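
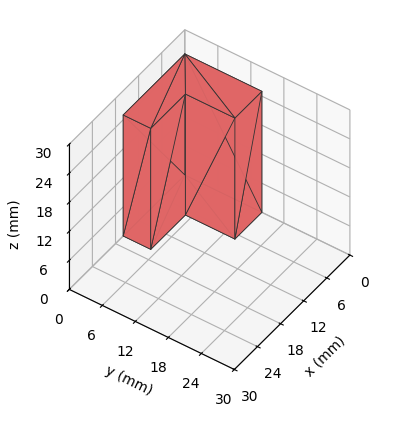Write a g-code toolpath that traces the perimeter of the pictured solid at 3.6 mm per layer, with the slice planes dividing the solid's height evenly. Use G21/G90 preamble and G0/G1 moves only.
Reading the render: the shape is an L-shaped prism: outer 16 × 14 mm, arm thicknesses ≈ 5 mm (horizontal) and 7 mm (vertical), extruded 25 mm in z (dimensions read to the nearest mm from the axis ticks). For the g-code, the solid's height is divided into equal slices at the stated Δz and each level perimeter traced with G1 moves after a G0 lift.

; perimeter-only toolpath
G21 ; units = mm
G90 ; absolute positioning
G28 ; home
; layer 1
G0 Z3.6
G0 X0.0 Y0.0
G1 X16.0 Y0.0
G1 X16.0 Y5.0
G1 X7.0 Y5.0
G1 X7.0 Y14.0
G1 X0.0 Y14.0
G1 X0.0 Y0.0
; layer 2
G0 Z7.1
G0 X0.0 Y0.0
G1 X16.0 Y0.0
G1 X16.0 Y5.0
G1 X7.0 Y5.0
G1 X7.0 Y14.0
G1 X0.0 Y14.0
G1 X0.0 Y0.0
; layer 3
G0 Z10.7
G0 X0.0 Y0.0
G1 X16.0 Y0.0
G1 X16.0 Y5.0
G1 X7.0 Y5.0
G1 X7.0 Y14.0
G1 X0.0 Y14.0
G1 X0.0 Y0.0
; layer 4
G0 Z14.3
G0 X0.0 Y0.0
G1 X16.0 Y0.0
G1 X16.0 Y5.0
G1 X7.0 Y5.0
G1 X7.0 Y14.0
G1 X0.0 Y14.0
G1 X0.0 Y0.0
; layer 5
G0 Z17.9
G0 X0.0 Y0.0
G1 X16.0 Y0.0
G1 X16.0 Y5.0
G1 X7.0 Y5.0
G1 X7.0 Y14.0
G1 X0.0 Y14.0
G1 X0.0 Y0.0
; layer 6
G0 Z21.4
G0 X0.0 Y0.0
G1 X16.0 Y0.0
G1 X16.0 Y5.0
G1 X7.0 Y5.0
G1 X7.0 Y14.0
G1 X0.0 Y14.0
G1 X0.0 Y0.0
; layer 7
G0 Z25.0
G0 X0.0 Y0.0
G1 X16.0 Y0.0
G1 X16.0 Y5.0
G1 X7.0 Y5.0
G1 X7.0 Y14.0
G1 X0.0 Y14.0
G1 X0.0 Y0.0
M2 ; end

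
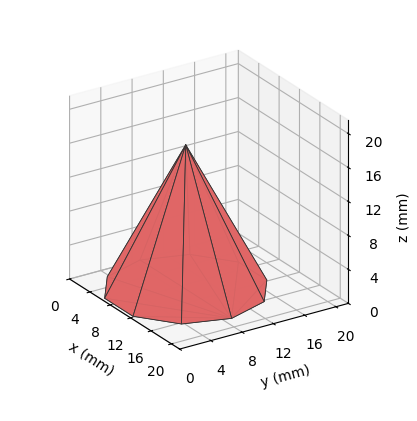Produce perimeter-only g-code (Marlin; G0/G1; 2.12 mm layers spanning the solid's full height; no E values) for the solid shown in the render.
Reading the render: the shape is a regular 10-sided pyramid, base circumscribed radius ≈ 9 mm, apex at z ≈ 17 mm (dimensions read to the nearest mm from the axis ticks). For the g-code, the solid's height is divided into equal slices at the stated Δz and each level perimeter traced with G1 moves after a G0 lift.

; perimeter-only toolpath
G21 ; units = mm
G90 ; absolute positioning
G28 ; home
; layer 1
G0 Z2.12
G0 X16.88 Y9.00
G1 X15.37 Y13.63
G1 X11.43 Y16.49
G1 X6.57 Y16.49
G1 X2.63 Y13.63
G1 X1.12 Y9.00
G1 X2.63 Y4.37
G1 X6.57 Y1.51
G1 X11.43 Y1.51
G1 X15.37 Y4.37
G1 X16.88 Y9.00
; layer 2
G0 Z4.25
G0 X15.75 Y9.00
G1 X14.46 Y12.97
G1 X11.08 Y15.42
G1 X6.92 Y15.42
G1 X3.54 Y12.97
G1 X2.25 Y9.00
G1 X3.54 Y5.03
G1 X6.92 Y2.58
G1 X11.08 Y2.58
G1 X14.46 Y5.03
G1 X15.75 Y9.00
; layer 3
G0 Z6.38
G0 X14.62 Y9.00
G1 X13.55 Y12.31
G1 X10.74 Y14.35
G1 X7.26 Y14.35
G1 X4.45 Y12.31
G1 X3.38 Y9.00
G1 X4.45 Y5.69
G1 X7.26 Y3.65
G1 X10.74 Y3.65
G1 X13.55 Y5.69
G1 X14.62 Y9.00
; layer 4
G0 Z8.50
G0 X13.50 Y9.00
G1 X12.64 Y11.64
G1 X10.39 Y13.28
G1 X7.61 Y13.28
G1 X5.36 Y11.64
G1 X4.50 Y9.00
G1 X5.36 Y6.36
G1 X7.61 Y4.72
G1 X10.39 Y4.72
G1 X12.64 Y6.36
G1 X13.50 Y9.00
; layer 5
G0 Z10.62
G0 X12.38 Y9.00
G1 X11.73 Y10.98
G1 X10.04 Y12.21
G1 X7.96 Y12.21
G1 X6.27 Y10.98
G1 X5.62 Y9.00
G1 X6.27 Y7.02
G1 X7.96 Y5.79
G1 X10.04 Y5.79
G1 X11.73 Y7.02
G1 X12.38 Y9.00
; layer 6
G0 Z12.75
G0 X11.25 Y9.00
G1 X10.82 Y10.32
G1 X9.70 Y11.14
G1 X8.30 Y11.14
G1 X7.18 Y10.32
G1 X6.75 Y9.00
G1 X7.18 Y7.68
G1 X8.30 Y6.86
G1 X9.70 Y6.86
G1 X10.82 Y7.68
G1 X11.25 Y9.00
; layer 7
G0 Z14.88
G0 X10.12 Y9.00
G1 X9.91 Y9.66
G1 X9.35 Y10.07
G1 X8.65 Y10.07
G1 X8.09 Y9.66
G1 X7.88 Y9.00
G1 X8.09 Y8.34
G1 X8.65 Y7.93
G1 X9.35 Y7.93
G1 X9.91 Y8.34
G1 X10.12 Y9.00
M2 ; end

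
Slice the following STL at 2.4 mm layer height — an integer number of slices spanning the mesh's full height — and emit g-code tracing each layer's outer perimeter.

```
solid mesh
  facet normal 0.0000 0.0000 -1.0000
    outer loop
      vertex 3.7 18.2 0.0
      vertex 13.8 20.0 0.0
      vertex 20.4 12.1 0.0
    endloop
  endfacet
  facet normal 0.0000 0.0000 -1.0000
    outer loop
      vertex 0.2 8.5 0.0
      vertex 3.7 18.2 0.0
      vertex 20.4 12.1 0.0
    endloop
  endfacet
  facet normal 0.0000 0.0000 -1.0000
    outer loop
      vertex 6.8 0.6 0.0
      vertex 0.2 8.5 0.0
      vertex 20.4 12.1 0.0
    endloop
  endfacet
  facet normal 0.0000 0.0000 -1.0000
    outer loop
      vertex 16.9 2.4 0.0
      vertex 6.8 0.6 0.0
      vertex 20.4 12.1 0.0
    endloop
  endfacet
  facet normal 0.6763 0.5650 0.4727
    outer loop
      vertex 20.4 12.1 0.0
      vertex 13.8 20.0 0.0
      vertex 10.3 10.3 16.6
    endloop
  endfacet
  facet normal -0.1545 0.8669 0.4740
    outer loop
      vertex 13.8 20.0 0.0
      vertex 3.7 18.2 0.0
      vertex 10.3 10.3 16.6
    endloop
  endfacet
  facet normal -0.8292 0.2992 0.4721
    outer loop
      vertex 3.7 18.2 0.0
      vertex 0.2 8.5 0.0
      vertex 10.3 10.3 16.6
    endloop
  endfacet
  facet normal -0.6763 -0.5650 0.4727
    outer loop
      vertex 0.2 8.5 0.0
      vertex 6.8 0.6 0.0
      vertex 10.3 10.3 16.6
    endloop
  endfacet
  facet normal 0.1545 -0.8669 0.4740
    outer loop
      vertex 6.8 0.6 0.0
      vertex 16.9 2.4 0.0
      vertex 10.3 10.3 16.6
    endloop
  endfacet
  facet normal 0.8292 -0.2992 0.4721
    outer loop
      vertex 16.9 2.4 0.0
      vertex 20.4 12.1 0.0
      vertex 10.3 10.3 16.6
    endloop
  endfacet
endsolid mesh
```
; perimeter-only toolpath
G21 ; units = mm
G90 ; absolute positioning
G28 ; home
; layer 1
G0 Z2.4
G0 X19.0 Y11.8
G1 X13.3 Y18.6
G1 X4.6 Y17.1
G1 X1.6 Y8.8
G1 X7.3 Y2.0
G1 X16.0 Y3.5
G1 X19.0 Y11.8
; layer 2
G0 Z4.7
G0 X17.5 Y11.6
G1 X12.8 Y17.2
G1 X5.6 Y15.9
G1 X3.1 Y9.0
G1 X7.8 Y3.4
G1 X15.0 Y4.7
G1 X17.5 Y11.6
; layer 3
G0 Z7.1
G0 X16.1 Y11.3
G1 X12.3 Y15.8
G1 X6.5 Y14.8
G1 X4.5 Y9.3
G1 X8.3 Y4.8
G1 X14.1 Y5.8
G1 X16.1 Y11.3
; layer 4
G0 Z9.5
G0 X14.6 Y11.1
G1 X11.8 Y14.5
G1 X7.5 Y13.7
G1 X6.0 Y9.5
G1 X8.8 Y6.1
G1 X13.1 Y6.9
G1 X14.6 Y11.1
; layer 5
G0 Z11.9
G0 X13.2 Y10.8
G1 X11.3 Y13.1
G1 X8.4 Y12.6
G1 X7.4 Y9.8
G1 X9.3 Y7.5
G1 X12.2 Y8.0
G1 X13.2 Y10.8
; layer 6
G0 Z14.2
G0 X11.7 Y10.6
G1 X10.8 Y11.7
G1 X9.4 Y11.4
G1 X8.9 Y10.0
G1 X9.8 Y8.9
G1 X11.2 Y9.2
G1 X11.7 Y10.6
M2 ; end

The solid is a regular 6-sided pyramid, base circumscribed radius ≈ 10.3 mm, apex at z ≈ 16.6 mm. Slicing at Δz = 2.4 mm — 7 equal slices spanning the solid's height, so layer i sits at z = i·h/7 — gives 6 non-empty perimeters. Each is a 6-segment closed polygon; G0 lifts to the layer z and rapids to the start vertex, then G1 traces the edges. The cross-section shrinks linearly with z (the slice at the apex is degenerate and omitted).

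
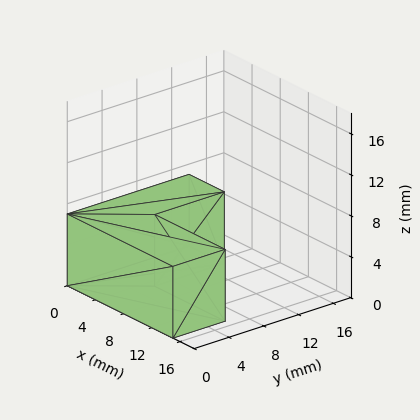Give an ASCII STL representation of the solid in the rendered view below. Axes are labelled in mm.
Reading the render: the shape is an L-shaped prism: outer 15 × 14 mm, arm thicknesses ≈ 6 mm (horizontal) and 5 mm (vertical), extruded 7 mm in z (dimensions read to the nearest mm from the axis ticks). For the STL, each face is triangulated and given an outward normal.

solid part
  facet normal 0.0000 0.0000 -1.0000
    outer loop
      vertex 15.000 6.000 0.000
      vertex 15.000 0.000 0.000
      vertex 0.000 0.000 0.000
    endloop
  endfacet
  facet normal 0.0000 0.0000 -1.0000
    outer loop
      vertex 5.000 6.000 0.000
      vertex 15.000 6.000 0.000
      vertex 0.000 0.000 0.000
    endloop
  endfacet
  facet normal 0.0000 0.0000 -1.0000
    outer loop
      vertex 5.000 14.000 0.000
      vertex 5.000 6.000 0.000
      vertex 0.000 0.000 0.000
    endloop
  endfacet
  facet normal 0.0000 0.0000 -1.0000
    outer loop
      vertex 0.000 14.000 0.000
      vertex 5.000 14.000 0.000
      vertex 0.000 0.000 0.000
    endloop
  endfacet
  facet normal 0.0000 0.0000 1.0000
    outer loop
      vertex 0.000 0.000 7.000
      vertex 15.000 0.000 7.000
      vertex 15.000 6.000 7.000
    endloop
  endfacet
  facet normal 0.0000 0.0000 1.0000
    outer loop
      vertex 0.000 0.000 7.000
      vertex 15.000 6.000 7.000
      vertex 5.000 6.000 7.000
    endloop
  endfacet
  facet normal 0.0000 0.0000 1.0000
    outer loop
      vertex 0.000 0.000 7.000
      vertex 5.000 6.000 7.000
      vertex 5.000 14.000 7.000
    endloop
  endfacet
  facet normal 0.0000 0.0000 1.0000
    outer loop
      vertex 0.000 0.000 7.000
      vertex 5.000 14.000 7.000
      vertex 0.000 14.000 7.000
    endloop
  endfacet
  facet normal 0.0000 -1.0000 0.0000
    outer loop
      vertex 0.000 0.000 0.000
      vertex 15.000 0.000 0.000
      vertex 15.000 0.000 7.000
    endloop
  endfacet
  facet normal 0.0000 -1.0000 0.0000
    outer loop
      vertex 0.000 0.000 0.000
      vertex 15.000 0.000 7.000
      vertex 0.000 0.000 7.000
    endloop
  endfacet
  facet normal 1.0000 0.0000 0.0000
    outer loop
      vertex 15.000 0.000 0.000
      vertex 15.000 6.000 0.000
      vertex 15.000 6.000 7.000
    endloop
  endfacet
  facet normal 1.0000 0.0000 0.0000
    outer loop
      vertex 15.000 0.000 0.000
      vertex 15.000 6.000 7.000
      vertex 15.000 0.000 7.000
    endloop
  endfacet
  facet normal 0.0000 1.0000 0.0000
    outer loop
      vertex 15.000 6.000 0.000
      vertex 5.000 6.000 0.000
      vertex 5.000 6.000 7.000
    endloop
  endfacet
  facet normal 0.0000 1.0000 0.0000
    outer loop
      vertex 15.000 6.000 0.000
      vertex 5.000 6.000 7.000
      vertex 15.000 6.000 7.000
    endloop
  endfacet
  facet normal 1.0000 0.0000 0.0000
    outer loop
      vertex 5.000 6.000 0.000
      vertex 5.000 14.000 0.000
      vertex 5.000 14.000 7.000
    endloop
  endfacet
  facet normal 1.0000 0.0000 0.0000
    outer loop
      vertex 5.000 6.000 0.000
      vertex 5.000 14.000 7.000
      vertex 5.000 6.000 7.000
    endloop
  endfacet
  facet normal 0.0000 1.0000 0.0000
    outer loop
      vertex 5.000 14.000 0.000
      vertex 0.000 14.000 0.000
      vertex 0.000 14.000 7.000
    endloop
  endfacet
  facet normal 0.0000 1.0000 0.0000
    outer loop
      vertex 5.000 14.000 0.000
      vertex 0.000 14.000 7.000
      vertex 5.000 14.000 7.000
    endloop
  endfacet
  facet normal -1.0000 0.0000 0.0000
    outer loop
      vertex 0.000 14.000 0.000
      vertex 0.000 0.000 0.000
      vertex 0.000 0.000 7.000
    endloop
  endfacet
  facet normal -1.0000 0.0000 0.0000
    outer loop
      vertex 0.000 14.000 0.000
      vertex 0.000 0.000 7.000
      vertex 0.000 14.000 7.000
    endloop
  endfacet
endsolid part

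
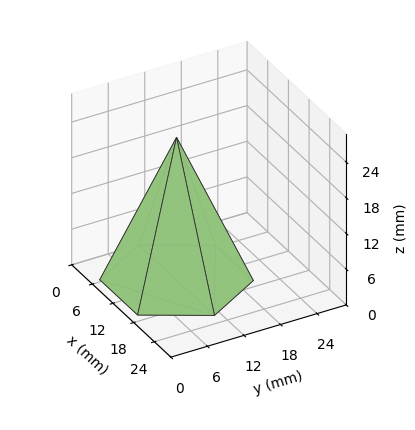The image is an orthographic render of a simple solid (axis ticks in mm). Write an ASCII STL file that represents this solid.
Reading the render: the shape is a regular 6-sided pyramid, base circumscribed radius ≈ 11 mm, apex at z ≈ 24 mm (dimensions read to the nearest mm from the axis ticks). For the STL, each face is triangulated and given an outward normal.

solid part
  facet normal 0.0000 0.0000 -1.0000
    outer loop
      vertex 5.5 20.5 0.0
      vertex 16.5 20.5 0.0
      vertex 22.0 11.0 0.0
    endloop
  endfacet
  facet normal 0.0000 0.0000 -1.0000
    outer loop
      vertex 0.0 11.0 0.0
      vertex 5.5 20.5 0.0
      vertex 22.0 11.0 0.0
    endloop
  endfacet
  facet normal 0.0000 0.0000 -1.0000
    outer loop
      vertex 5.5 1.5 0.0
      vertex 0.0 11.0 0.0
      vertex 22.0 11.0 0.0
    endloop
  endfacet
  facet normal 0.0000 0.0000 -1.0000
    outer loop
      vertex 16.5 1.5 0.0
      vertex 5.5 1.5 0.0
      vertex 22.0 11.0 0.0
    endloop
  endfacet
  facet normal 0.8045 0.4657 0.3687
    outer loop
      vertex 22.0 11.0 0.0
      vertex 16.5 20.5 0.0
      vertex 11.0 11.0 24.0
    endloop
  endfacet
  facet normal 0.0000 0.9298 0.3680
    outer loop
      vertex 16.5 20.5 0.0
      vertex 5.5 20.5 0.0
      vertex 11.0 11.0 24.0
    endloop
  endfacet
  facet normal -0.8045 0.4657 0.3687
    outer loop
      vertex 5.5 20.5 0.0
      vertex 0.0 11.0 0.0
      vertex 11.0 11.0 24.0
    endloop
  endfacet
  facet normal -0.8045 -0.4657 0.3687
    outer loop
      vertex 0.0 11.0 0.0
      vertex 5.5 1.5 0.0
      vertex 11.0 11.0 24.0
    endloop
  endfacet
  facet normal 0.0000 -0.9298 0.3680
    outer loop
      vertex 5.5 1.5 0.0
      vertex 16.5 1.5 0.0
      vertex 11.0 11.0 24.0
    endloop
  endfacet
  facet normal 0.8045 -0.4657 0.3687
    outer loop
      vertex 16.5 1.5 0.0
      vertex 22.0 11.0 0.0
      vertex 11.0 11.0 24.0
    endloop
  endfacet
endsolid part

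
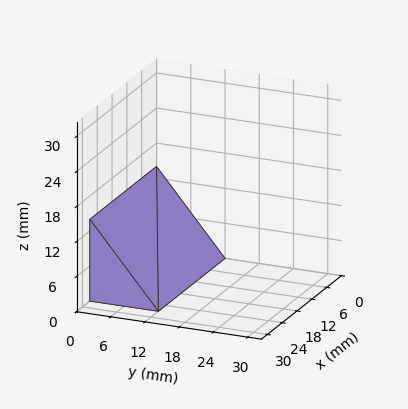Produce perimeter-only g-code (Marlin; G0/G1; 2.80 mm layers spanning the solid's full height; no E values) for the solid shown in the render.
Reading the render: the shape is a wedge (ramp): 27 × 12 mm base, rising to 14 mm along the y=0 edge and sloping linearly to z=0 at y=12 (dimensions read to the nearest mm from the axis ticks). For the g-code, the solid's height is divided into equal slices at the stated Δz and each level perimeter traced with G1 moves after a G0 lift.

; perimeter-only toolpath
G21 ; units = mm
G90 ; absolute positioning
G28 ; home
; layer 1
G0 Z2.80
G0 X0.00 Y0.00
G1 X27.00 Y0.00
G1 X27.00 Y9.60
G1 X0.00 Y9.60
G1 X0.00 Y0.00
; layer 2
G0 Z5.60
G0 X0.00 Y0.00
G1 X27.00 Y0.00
G1 X27.00 Y7.20
G1 X0.00 Y7.20
G1 X0.00 Y0.00
; layer 3
G0 Z8.40
G0 X0.00 Y0.00
G1 X27.00 Y0.00
G1 X27.00 Y4.80
G1 X0.00 Y4.80
G1 X0.00 Y0.00
; layer 4
G0 Z11.20
G0 X0.00 Y0.00
G1 X27.00 Y0.00
G1 X27.00 Y2.40
G1 X0.00 Y2.40
G1 X0.00 Y0.00
M2 ; end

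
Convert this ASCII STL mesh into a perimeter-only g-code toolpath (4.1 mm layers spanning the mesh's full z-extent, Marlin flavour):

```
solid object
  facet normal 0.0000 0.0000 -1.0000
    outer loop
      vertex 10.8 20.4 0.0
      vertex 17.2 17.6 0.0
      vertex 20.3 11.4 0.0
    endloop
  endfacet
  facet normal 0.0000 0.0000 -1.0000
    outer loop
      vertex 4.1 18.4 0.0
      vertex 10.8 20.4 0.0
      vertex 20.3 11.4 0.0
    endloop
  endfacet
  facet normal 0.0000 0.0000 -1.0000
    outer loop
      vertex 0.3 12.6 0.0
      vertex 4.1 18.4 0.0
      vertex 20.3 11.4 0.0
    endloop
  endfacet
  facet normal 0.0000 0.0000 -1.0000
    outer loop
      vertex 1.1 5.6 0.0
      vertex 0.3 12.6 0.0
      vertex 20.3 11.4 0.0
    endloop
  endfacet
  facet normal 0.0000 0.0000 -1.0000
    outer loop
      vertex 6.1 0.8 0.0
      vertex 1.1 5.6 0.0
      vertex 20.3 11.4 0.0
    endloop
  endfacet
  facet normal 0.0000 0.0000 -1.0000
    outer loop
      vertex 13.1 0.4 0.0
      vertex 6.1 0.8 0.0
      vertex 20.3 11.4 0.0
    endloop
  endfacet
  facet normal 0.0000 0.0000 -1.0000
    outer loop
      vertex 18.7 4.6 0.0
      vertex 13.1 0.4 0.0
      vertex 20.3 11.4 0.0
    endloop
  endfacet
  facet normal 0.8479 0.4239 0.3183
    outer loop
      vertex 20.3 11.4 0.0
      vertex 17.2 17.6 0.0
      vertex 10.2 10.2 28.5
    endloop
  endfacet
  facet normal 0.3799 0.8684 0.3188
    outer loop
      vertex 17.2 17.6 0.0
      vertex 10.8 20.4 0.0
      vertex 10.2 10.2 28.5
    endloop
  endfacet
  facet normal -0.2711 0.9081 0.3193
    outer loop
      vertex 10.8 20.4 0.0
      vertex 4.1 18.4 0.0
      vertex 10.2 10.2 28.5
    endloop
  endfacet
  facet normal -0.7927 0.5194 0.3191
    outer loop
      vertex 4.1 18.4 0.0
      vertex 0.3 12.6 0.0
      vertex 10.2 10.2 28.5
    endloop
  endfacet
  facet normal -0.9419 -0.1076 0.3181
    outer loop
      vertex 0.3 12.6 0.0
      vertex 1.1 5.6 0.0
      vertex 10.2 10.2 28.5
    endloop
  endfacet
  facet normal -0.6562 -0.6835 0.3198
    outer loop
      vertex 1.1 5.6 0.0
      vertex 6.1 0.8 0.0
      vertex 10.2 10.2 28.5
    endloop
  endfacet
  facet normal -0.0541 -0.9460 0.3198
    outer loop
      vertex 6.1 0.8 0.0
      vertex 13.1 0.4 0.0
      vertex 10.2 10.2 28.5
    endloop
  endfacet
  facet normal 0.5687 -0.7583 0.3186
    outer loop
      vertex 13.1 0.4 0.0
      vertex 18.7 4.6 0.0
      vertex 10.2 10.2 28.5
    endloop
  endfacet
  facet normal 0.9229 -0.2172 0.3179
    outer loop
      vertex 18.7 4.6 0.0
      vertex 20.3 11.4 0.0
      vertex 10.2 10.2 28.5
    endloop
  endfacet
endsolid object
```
; perimeter-only toolpath
G21 ; units = mm
G90 ; absolute positioning
G28 ; home
; layer 1
G0 Z4.1
G0 X18.9 Y11.2
G1 X16.2 Y16.5
G1 X10.7 Y18.9
G1 X5.0 Y17.2
G1 X1.7 Y12.3
G1 X2.4 Y6.3
G1 X6.7 Y2.1
G1 X12.7 Y1.8
G1 X17.5 Y5.4
G1 X18.9 Y11.2
; layer 2
G0 Z8.1
G0 X17.4 Y11.1
G1 X15.2 Y15.5
G1 X10.6 Y17.5
G1 X5.8 Y16.1
G1 X3.1 Y11.9
G1 X3.7 Y6.9
G1 X7.3 Y3.5
G1 X12.3 Y3.2
G1 X16.3 Y6.2
G1 X17.4 Y11.1
; layer 3
G0 Z12.2
G0 X16.0 Y10.9
G1 X14.2 Y14.4
G1 X10.5 Y16.0
G1 X6.7 Y14.9
G1 X4.5 Y11.6
G1 X5.0 Y7.6
G1 X7.9 Y4.8
G1 X11.9 Y4.6
G1 X15.1 Y7.0
G1 X16.0 Y10.9
; layer 4
G0 Z16.3
G0 X14.5 Y10.7
G1 X13.2 Y13.4
G1 X10.5 Y14.6
G1 X7.6 Y13.7
G1 X6.0 Y11.2
G1 X6.3 Y8.2
G1 X8.4 Y6.2
G1 X11.4 Y6.0
G1 X13.8 Y7.8
G1 X14.5 Y10.7
; layer 5
G0 Z20.4
G0 X13.1 Y10.5
G1 X12.2 Y12.3
G1 X10.4 Y13.1
G1 X8.5 Y12.5
G1 X7.4 Y10.9
G1 X7.6 Y8.9
G1 X9.0 Y7.5
G1 X11.0 Y7.4
G1 X12.6 Y8.6
G1 X13.1 Y10.5
; layer 6
G0 Z24.4
G0 X11.6 Y10.4
G1 X11.2 Y11.3
G1 X10.3 Y11.7
G1 X9.3 Y11.4
G1 X8.8 Y10.5
G1 X8.9 Y9.5
G1 X9.6 Y8.9
G1 X10.6 Y8.8
G1 X11.4 Y9.4
G1 X11.6 Y10.4
M2 ; end

The solid is a regular 9-sided pyramid, base circumscribed radius ≈ 10.2 mm, apex at z ≈ 28.5 mm. Slicing at Δz = 4.1 mm — 7 equal slices spanning the solid's height, so layer i sits at z = i·h/7 — gives 6 non-empty perimeters. Each is a 9-segment closed polygon; G0 lifts to the layer z and rapids to the start vertex, then G1 traces the edges. The cross-section shrinks linearly with z (the slice at the apex is degenerate and omitted).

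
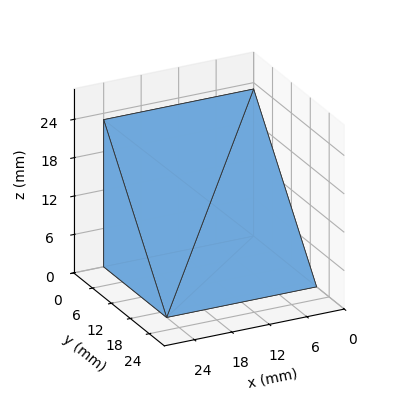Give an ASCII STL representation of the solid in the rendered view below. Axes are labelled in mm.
Reading the render: the shape is a wedge (ramp): 24 × 20 mm base, rising to 23 mm along the y=0 edge and sloping linearly to z=0 at y=20 (dimensions read to the nearest mm from the axis ticks). For the STL, each face is triangulated and given an outward normal.

solid part
  facet normal 0.0000 0.0000 -1.0000
    outer loop
      vertex 24.0 20.0 0.0
      vertex 24.0 0.0 0.0
      vertex 0.0 0.0 0.0
    endloop
  endfacet
  facet normal 0.0000 0.0000 -1.0000
    outer loop
      vertex 0.0 20.0 0.0
      vertex 24.0 20.0 0.0
      vertex 0.0 0.0 0.0
    endloop
  endfacet
  facet normal 0.0000 -1.0000 0.0000
    outer loop
      vertex 0.0 0.0 0.0
      vertex 24.0 0.0 0.0
      vertex 24.0 0.0 23.0
    endloop
  endfacet
  facet normal 0.0000 -1.0000 0.0000
    outer loop
      vertex 0.0 0.0 0.0
      vertex 24.0 0.0 23.0
      vertex 0.0 0.0 23.0
    endloop
  endfacet
  facet normal 0.0000 0.7546 0.6562
    outer loop
      vertex 0.0 0.0 23.0
      vertex 24.0 0.0 23.0
      vertex 24.0 20.0 0.0
    endloop
  endfacet
  facet normal 0.0000 0.7546 0.6562
    outer loop
      vertex 0.0 0.0 23.0
      vertex 24.0 20.0 0.0
      vertex 0.0 20.0 0.0
    endloop
  endfacet
  facet normal -1.0000 0.0000 0.0000
    outer loop
      vertex 0.0 0.0 23.0
      vertex 0.0 20.0 0.0
      vertex 0.0 0.0 0.0
    endloop
  endfacet
  facet normal 1.0000 0.0000 0.0000
    outer loop
      vertex 24.0 0.0 0.0
      vertex 24.0 20.0 0.0
      vertex 24.0 0.0 23.0
    endloop
  endfacet
endsolid part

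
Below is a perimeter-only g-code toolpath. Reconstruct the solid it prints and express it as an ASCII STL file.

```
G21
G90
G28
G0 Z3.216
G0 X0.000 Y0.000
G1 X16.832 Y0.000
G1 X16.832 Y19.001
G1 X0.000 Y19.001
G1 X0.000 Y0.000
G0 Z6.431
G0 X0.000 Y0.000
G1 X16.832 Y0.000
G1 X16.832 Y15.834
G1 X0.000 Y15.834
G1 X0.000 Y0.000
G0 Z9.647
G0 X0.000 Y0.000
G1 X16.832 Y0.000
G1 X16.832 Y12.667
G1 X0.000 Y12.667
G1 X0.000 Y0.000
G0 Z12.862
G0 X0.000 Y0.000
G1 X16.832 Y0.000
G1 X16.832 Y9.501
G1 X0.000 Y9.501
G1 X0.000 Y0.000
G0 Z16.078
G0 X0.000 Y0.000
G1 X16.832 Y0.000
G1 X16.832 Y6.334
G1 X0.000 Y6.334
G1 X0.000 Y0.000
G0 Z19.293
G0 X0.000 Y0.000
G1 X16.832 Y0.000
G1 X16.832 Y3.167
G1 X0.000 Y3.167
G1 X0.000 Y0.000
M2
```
solid part
  facet normal 0.0000 0.0000 -1.0000
    outer loop
      vertex 16.832 22.168 0.000
      vertex 16.832 0.000 0.000
      vertex 0.000 0.000 0.000
    endloop
  endfacet
  facet normal 0.0000 0.0000 -1.0000
    outer loop
      vertex 0.000 22.168 0.000
      vertex 16.832 22.168 0.000
      vertex 0.000 0.000 0.000
    endloop
  endfacet
  facet normal 0.0000 -1.0000 0.0000
    outer loop
      vertex 0.000 0.000 0.000
      vertex 16.832 0.000 0.000
      vertex 16.832 0.000 22.509
    endloop
  endfacet
  facet normal 0.0000 -1.0000 0.0000
    outer loop
      vertex 0.000 0.000 0.000
      vertex 16.832 0.000 22.509
      vertex 0.000 0.000 22.509
    endloop
  endfacet
  facet normal 0.0000 0.7125 0.7017
    outer loop
      vertex 0.000 0.000 22.509
      vertex 16.832 0.000 22.509
      vertex 16.832 22.168 0.000
    endloop
  endfacet
  facet normal 0.0000 0.7125 0.7017
    outer loop
      vertex 0.000 0.000 22.509
      vertex 16.832 22.168 0.000
      vertex 0.000 22.168 0.000
    endloop
  endfacet
  facet normal -1.0000 0.0000 0.0000
    outer loop
      vertex 0.000 0.000 22.509
      vertex 0.000 22.168 0.000
      vertex 0.000 0.000 0.000
    endloop
  endfacet
  facet normal 1.0000 0.0000 0.0000
    outer loop
      vertex 16.832 0.000 0.000
      vertex 16.832 22.168 0.000
      vertex 16.832 0.000 22.509
    endloop
  endfacet
endsolid part

The G0 Z moves step by Δz≈3.216 mm. The G1 loops shrink linearly with z, so the solid tapers from its base footprint up to z≈22.5. Closing with a flat bottom cap and the tapered top and triangulating gives 8 facets — a wedge (ramp): 16.8 × 22.2 mm base, rising to 22.5 mm along the y=0 edge and sloping linearly to z=0 at y=22.2.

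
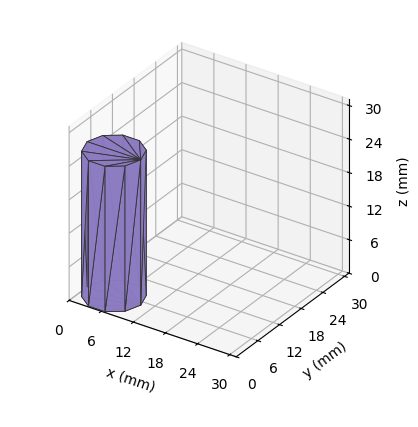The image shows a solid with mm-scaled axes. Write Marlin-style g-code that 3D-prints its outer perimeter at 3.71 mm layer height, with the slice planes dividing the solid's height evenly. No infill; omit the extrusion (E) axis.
Reading the render: the shape is a regular 10-sided prism (a cylinder approximated with 10 flat sides), circumscribed radius ≈ 5 mm, height ≈ 26 mm (dimensions read to the nearest mm from the axis ticks). For the g-code, the solid's height is divided into equal slices at the stated Δz and each level perimeter traced with G1 moves after a G0 lift.

; perimeter-only toolpath
G21 ; units = mm
G90 ; absolute positioning
G28 ; home
; layer 1
G0 Z3.71
G0 X10.00 Y5.00
G1 X9.05 Y7.94
G1 X6.55 Y9.76
G1 X3.45 Y9.76
G1 X0.95 Y7.94
G1 X0.00 Y5.00
G1 X0.95 Y2.06
G1 X3.45 Y0.24
G1 X6.55 Y0.24
G1 X9.05 Y2.06
G1 X10.00 Y5.00
; layer 2
G0 Z7.43
G0 X10.00 Y5.00
G1 X9.05 Y7.94
G1 X6.55 Y9.76
G1 X3.45 Y9.76
G1 X0.95 Y7.94
G1 X0.00 Y5.00
G1 X0.95 Y2.06
G1 X3.45 Y0.24
G1 X6.55 Y0.24
G1 X9.05 Y2.06
G1 X10.00 Y5.00
; layer 3
G0 Z11.14
G0 X10.00 Y5.00
G1 X9.05 Y7.94
G1 X6.55 Y9.76
G1 X3.45 Y9.76
G1 X0.95 Y7.94
G1 X0.00 Y5.00
G1 X0.95 Y2.06
G1 X3.45 Y0.24
G1 X6.55 Y0.24
G1 X9.05 Y2.06
G1 X10.00 Y5.00
; layer 4
G0 Z14.86
G0 X10.00 Y5.00
G1 X9.05 Y7.94
G1 X6.55 Y9.76
G1 X3.45 Y9.76
G1 X0.95 Y7.94
G1 X0.00 Y5.00
G1 X0.95 Y2.06
G1 X3.45 Y0.24
G1 X6.55 Y0.24
G1 X9.05 Y2.06
G1 X10.00 Y5.00
; layer 5
G0 Z18.57
G0 X10.00 Y5.00
G1 X9.05 Y7.94
G1 X6.55 Y9.76
G1 X3.45 Y9.76
G1 X0.95 Y7.94
G1 X0.00 Y5.00
G1 X0.95 Y2.06
G1 X3.45 Y0.24
G1 X6.55 Y0.24
G1 X9.05 Y2.06
G1 X10.00 Y5.00
; layer 6
G0 Z22.29
G0 X10.00 Y5.00
G1 X9.05 Y7.94
G1 X6.55 Y9.76
G1 X3.45 Y9.76
G1 X0.95 Y7.94
G1 X0.00 Y5.00
G1 X0.95 Y2.06
G1 X3.45 Y0.24
G1 X6.55 Y0.24
G1 X9.05 Y2.06
G1 X10.00 Y5.00
; layer 7
G0 Z26.00
G0 X10.00 Y5.00
G1 X9.05 Y7.94
G1 X6.55 Y9.76
G1 X3.45 Y9.76
G1 X0.95 Y7.94
G1 X0.00 Y5.00
G1 X0.95 Y2.06
G1 X3.45 Y0.24
G1 X6.55 Y0.24
G1 X9.05 Y2.06
G1 X10.00 Y5.00
M2 ; end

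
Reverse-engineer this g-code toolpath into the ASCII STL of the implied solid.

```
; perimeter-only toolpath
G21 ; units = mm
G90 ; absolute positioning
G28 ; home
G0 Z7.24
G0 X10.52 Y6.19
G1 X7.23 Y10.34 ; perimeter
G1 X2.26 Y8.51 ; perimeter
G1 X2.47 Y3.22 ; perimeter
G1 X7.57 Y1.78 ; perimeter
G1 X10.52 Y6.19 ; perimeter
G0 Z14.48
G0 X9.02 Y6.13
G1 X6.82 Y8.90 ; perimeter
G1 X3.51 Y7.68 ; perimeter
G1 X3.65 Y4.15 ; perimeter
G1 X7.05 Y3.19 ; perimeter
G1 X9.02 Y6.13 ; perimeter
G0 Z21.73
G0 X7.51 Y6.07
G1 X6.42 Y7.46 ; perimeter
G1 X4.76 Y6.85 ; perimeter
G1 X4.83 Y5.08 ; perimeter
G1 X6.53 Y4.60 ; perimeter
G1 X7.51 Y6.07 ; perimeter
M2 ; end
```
solid part
  facet normal 0.0000 0.0000 -1.0000
    outer loop
      vertex 1.01 9.35 0.00
      vertex 7.64 11.79 0.00
      vertex 12.02 6.25 0.00
    endloop
  endfacet
  facet normal 0.0000 0.0000 -1.0000
    outer loop
      vertex 1.29 2.29 0.00
      vertex 1.01 9.35 0.00
      vertex 12.02 6.25 0.00
    endloop
  endfacet
  facet normal 0.0000 0.0000 -1.0000
    outer loop
      vertex 8.09 0.37 0.00
      vertex 1.29 2.29 0.00
      vertex 12.02 6.25 0.00
    endloop
  endfacet
  facet normal 0.7736 0.6116 0.1656
    outer loop
      vertex 12.02 6.25 0.00
      vertex 7.64 11.79 0.00
      vertex 6.01 6.01 28.97
    endloop
  endfacet
  facet normal -0.3406 0.9255 0.1655
    outer loop
      vertex 7.64 11.79 0.00
      vertex 1.01 9.35 0.00
      vertex 6.01 6.01 28.97
    endloop
  endfacet
  facet normal -0.9854 -0.0391 0.1656
    outer loop
      vertex 1.01 9.35 0.00
      vertex 1.29 2.29 0.00
      vertex 6.01 6.01 28.97
    endloop
  endfacet
  facet normal -0.2680 -0.9491 0.1655
    outer loop
      vertex 1.29 2.29 0.00
      vertex 8.09 0.37 0.00
      vertex 6.01 6.01 28.97
    endloop
  endfacet
  facet normal 0.8199 -0.5480 0.1656
    outer loop
      vertex 8.09 0.37 0.00
      vertex 12.02 6.25 0.00
      vertex 6.01 6.01 28.97
    endloop
  endfacet
endsolid part

The G0 Z moves step by Δz≈7.24 mm. The G1 loops shrink linearly with z, so the solid tapers from its base footprint up to z≈29. Closing with a flat bottom cap and the tapered top and triangulating gives 8 facets — a regular 5-sided pyramid, base circumscribed radius ≈ 6.01 mm, apex at z ≈ 29 mm.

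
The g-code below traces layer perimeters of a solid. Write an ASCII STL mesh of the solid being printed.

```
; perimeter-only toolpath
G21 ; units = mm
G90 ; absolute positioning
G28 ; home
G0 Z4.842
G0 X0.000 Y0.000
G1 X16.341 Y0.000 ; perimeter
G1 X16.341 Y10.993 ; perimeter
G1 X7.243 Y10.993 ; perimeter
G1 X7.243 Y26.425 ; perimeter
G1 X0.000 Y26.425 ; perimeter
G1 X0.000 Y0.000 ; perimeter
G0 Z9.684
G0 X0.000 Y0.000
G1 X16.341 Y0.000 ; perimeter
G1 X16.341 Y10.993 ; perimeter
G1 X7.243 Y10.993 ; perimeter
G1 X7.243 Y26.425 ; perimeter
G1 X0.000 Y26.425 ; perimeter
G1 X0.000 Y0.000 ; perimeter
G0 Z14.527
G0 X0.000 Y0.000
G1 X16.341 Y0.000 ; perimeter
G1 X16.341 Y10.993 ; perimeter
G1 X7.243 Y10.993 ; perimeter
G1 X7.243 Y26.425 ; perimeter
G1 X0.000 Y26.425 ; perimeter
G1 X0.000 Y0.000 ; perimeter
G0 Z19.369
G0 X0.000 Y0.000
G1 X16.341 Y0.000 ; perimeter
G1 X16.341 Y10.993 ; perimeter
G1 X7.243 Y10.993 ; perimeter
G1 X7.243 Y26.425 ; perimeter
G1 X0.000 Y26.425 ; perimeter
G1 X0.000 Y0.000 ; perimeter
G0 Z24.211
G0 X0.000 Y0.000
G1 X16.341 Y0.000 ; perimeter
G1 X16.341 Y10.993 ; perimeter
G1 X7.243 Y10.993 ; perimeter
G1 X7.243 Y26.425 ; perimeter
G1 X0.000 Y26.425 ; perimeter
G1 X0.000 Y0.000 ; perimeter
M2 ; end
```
solid part
  facet normal 0.0000 0.0000 -1.0000
    outer loop
      vertex 16.341 10.993 0.000
      vertex 16.341 0.000 0.000
      vertex 0.000 0.000 0.000
    endloop
  endfacet
  facet normal 0.0000 0.0000 -1.0000
    outer loop
      vertex 7.243 10.993 0.000
      vertex 16.341 10.993 0.000
      vertex 0.000 0.000 0.000
    endloop
  endfacet
  facet normal 0.0000 0.0000 -1.0000
    outer loop
      vertex 7.243 26.425 0.000
      vertex 7.243 10.993 0.000
      vertex 0.000 0.000 0.000
    endloop
  endfacet
  facet normal 0.0000 0.0000 -1.0000
    outer loop
      vertex 0.000 26.425 0.000
      vertex 7.243 26.425 0.000
      vertex 0.000 0.000 0.000
    endloop
  endfacet
  facet normal 0.0000 0.0000 1.0000
    outer loop
      vertex 0.000 0.000 24.211
      vertex 16.341 0.000 24.211
      vertex 16.341 10.993 24.211
    endloop
  endfacet
  facet normal 0.0000 0.0000 1.0000
    outer loop
      vertex 0.000 0.000 24.211
      vertex 16.341 10.993 24.211
      vertex 7.243 10.993 24.211
    endloop
  endfacet
  facet normal 0.0000 0.0000 1.0000
    outer loop
      vertex 0.000 0.000 24.211
      vertex 7.243 10.993 24.211
      vertex 7.243 26.425 24.211
    endloop
  endfacet
  facet normal 0.0000 0.0000 1.0000
    outer loop
      vertex 0.000 0.000 24.211
      vertex 7.243 26.425 24.211
      vertex 0.000 26.425 24.211
    endloop
  endfacet
  facet normal 0.0000 -1.0000 0.0000
    outer loop
      vertex 0.000 0.000 0.000
      vertex 16.341 0.000 0.000
      vertex 16.341 0.000 24.211
    endloop
  endfacet
  facet normal 0.0000 -1.0000 0.0000
    outer loop
      vertex 0.000 0.000 0.000
      vertex 16.341 0.000 24.211
      vertex 0.000 0.000 24.211
    endloop
  endfacet
  facet normal 1.0000 0.0000 0.0000
    outer loop
      vertex 16.341 0.000 0.000
      vertex 16.341 10.993 0.000
      vertex 16.341 10.993 24.211
    endloop
  endfacet
  facet normal 1.0000 0.0000 0.0000
    outer loop
      vertex 16.341 0.000 0.000
      vertex 16.341 10.993 24.211
      vertex 16.341 0.000 24.211
    endloop
  endfacet
  facet normal 0.0000 1.0000 0.0000
    outer loop
      vertex 16.341 10.993 0.000
      vertex 7.243 10.993 0.000
      vertex 7.243 10.993 24.211
    endloop
  endfacet
  facet normal 0.0000 1.0000 0.0000
    outer loop
      vertex 16.341 10.993 0.000
      vertex 7.243 10.993 24.211
      vertex 16.341 10.993 24.211
    endloop
  endfacet
  facet normal 1.0000 0.0000 0.0000
    outer loop
      vertex 7.243 10.993 0.000
      vertex 7.243 26.425 0.000
      vertex 7.243 26.425 24.211
    endloop
  endfacet
  facet normal 1.0000 0.0000 0.0000
    outer loop
      vertex 7.243 10.993 0.000
      vertex 7.243 26.425 24.211
      vertex 7.243 10.993 24.211
    endloop
  endfacet
  facet normal 0.0000 1.0000 0.0000
    outer loop
      vertex 7.243 26.425 0.000
      vertex 0.000 26.425 0.000
      vertex 0.000 26.425 24.211
    endloop
  endfacet
  facet normal 0.0000 1.0000 0.0000
    outer loop
      vertex 7.243 26.425 0.000
      vertex 0.000 26.425 24.211
      vertex 7.243 26.425 24.211
    endloop
  endfacet
  facet normal -1.0000 0.0000 0.0000
    outer loop
      vertex 0.000 26.425 0.000
      vertex 0.000 0.000 0.000
      vertex 0.000 0.000 24.211
    endloop
  endfacet
  facet normal -1.0000 0.0000 0.0000
    outer loop
      vertex 0.000 26.425 0.000
      vertex 0.000 0.000 24.211
      vertex 0.000 26.425 24.211
    endloop
  endfacet
endsolid part

The G0 Z moves step by Δz≈4.842 mm. Every layer's G1 loop is the same polygon, so the solid is a straight extrusion of it from z=0 to z≈24.2. Closing with flat bottom and top caps and triangulating gives 20 facets — an L-shaped prism: outer 16.3 × 26.4 mm, arm thicknesses ≈ 11 mm (horizontal) and 7.24 mm (vertical), extruded 24.2 mm in z.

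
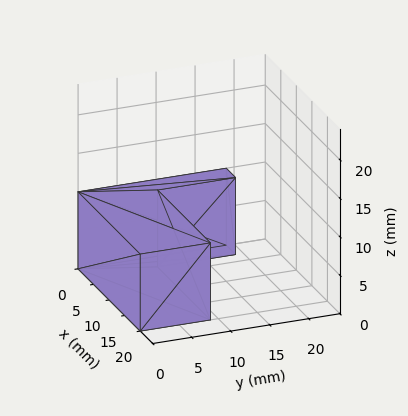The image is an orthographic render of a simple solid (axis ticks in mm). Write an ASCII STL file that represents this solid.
Reading the render: the shape is an L-shaped prism: outer 20 × 19 mm, arm thicknesses ≈ 9 mm (horizontal) and 3 mm (vertical), extruded 10 mm in z (dimensions read to the nearest mm from the axis ticks). For the STL, each face is triangulated and given an outward normal.

solid part
  facet normal 0.0000 0.0000 -1.0000
    outer loop
      vertex 20.00 9.00 0.00
      vertex 20.00 0.00 0.00
      vertex 0.00 0.00 0.00
    endloop
  endfacet
  facet normal 0.0000 0.0000 -1.0000
    outer loop
      vertex 3.00 9.00 0.00
      vertex 20.00 9.00 0.00
      vertex 0.00 0.00 0.00
    endloop
  endfacet
  facet normal 0.0000 0.0000 -1.0000
    outer loop
      vertex 3.00 19.00 0.00
      vertex 3.00 9.00 0.00
      vertex 0.00 0.00 0.00
    endloop
  endfacet
  facet normal 0.0000 0.0000 -1.0000
    outer loop
      vertex 0.00 19.00 0.00
      vertex 3.00 19.00 0.00
      vertex 0.00 0.00 0.00
    endloop
  endfacet
  facet normal 0.0000 0.0000 1.0000
    outer loop
      vertex 0.00 0.00 10.00
      vertex 20.00 0.00 10.00
      vertex 20.00 9.00 10.00
    endloop
  endfacet
  facet normal 0.0000 0.0000 1.0000
    outer loop
      vertex 0.00 0.00 10.00
      vertex 20.00 9.00 10.00
      vertex 3.00 9.00 10.00
    endloop
  endfacet
  facet normal 0.0000 0.0000 1.0000
    outer loop
      vertex 0.00 0.00 10.00
      vertex 3.00 9.00 10.00
      vertex 3.00 19.00 10.00
    endloop
  endfacet
  facet normal 0.0000 0.0000 1.0000
    outer loop
      vertex 0.00 0.00 10.00
      vertex 3.00 19.00 10.00
      vertex 0.00 19.00 10.00
    endloop
  endfacet
  facet normal 0.0000 -1.0000 0.0000
    outer loop
      vertex 0.00 0.00 0.00
      vertex 20.00 0.00 0.00
      vertex 20.00 0.00 10.00
    endloop
  endfacet
  facet normal 0.0000 -1.0000 0.0000
    outer loop
      vertex 0.00 0.00 0.00
      vertex 20.00 0.00 10.00
      vertex 0.00 0.00 10.00
    endloop
  endfacet
  facet normal 1.0000 0.0000 0.0000
    outer loop
      vertex 20.00 0.00 0.00
      vertex 20.00 9.00 0.00
      vertex 20.00 9.00 10.00
    endloop
  endfacet
  facet normal 1.0000 0.0000 0.0000
    outer loop
      vertex 20.00 0.00 0.00
      vertex 20.00 9.00 10.00
      vertex 20.00 0.00 10.00
    endloop
  endfacet
  facet normal 0.0000 1.0000 0.0000
    outer loop
      vertex 20.00 9.00 0.00
      vertex 3.00 9.00 0.00
      vertex 3.00 9.00 10.00
    endloop
  endfacet
  facet normal 0.0000 1.0000 0.0000
    outer loop
      vertex 20.00 9.00 0.00
      vertex 3.00 9.00 10.00
      vertex 20.00 9.00 10.00
    endloop
  endfacet
  facet normal 1.0000 0.0000 0.0000
    outer loop
      vertex 3.00 9.00 0.00
      vertex 3.00 19.00 0.00
      vertex 3.00 19.00 10.00
    endloop
  endfacet
  facet normal 1.0000 0.0000 0.0000
    outer loop
      vertex 3.00 9.00 0.00
      vertex 3.00 19.00 10.00
      vertex 3.00 9.00 10.00
    endloop
  endfacet
  facet normal 0.0000 1.0000 0.0000
    outer loop
      vertex 3.00 19.00 0.00
      vertex 0.00 19.00 0.00
      vertex 0.00 19.00 10.00
    endloop
  endfacet
  facet normal 0.0000 1.0000 0.0000
    outer loop
      vertex 3.00 19.00 0.00
      vertex 0.00 19.00 10.00
      vertex 3.00 19.00 10.00
    endloop
  endfacet
  facet normal -1.0000 0.0000 0.0000
    outer loop
      vertex 0.00 19.00 0.00
      vertex 0.00 0.00 0.00
      vertex 0.00 0.00 10.00
    endloop
  endfacet
  facet normal -1.0000 0.0000 0.0000
    outer loop
      vertex 0.00 19.00 0.00
      vertex 0.00 0.00 10.00
      vertex 0.00 19.00 10.00
    endloop
  endfacet
endsolid part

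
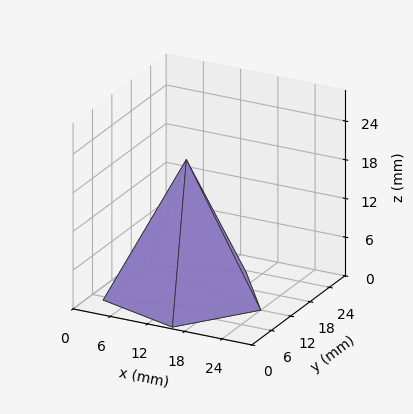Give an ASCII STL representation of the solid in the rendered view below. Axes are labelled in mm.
Reading the render: the shape is a regular 5-sided pyramid, base circumscribed radius ≈ 12 mm, apex at z ≈ 21 mm (dimensions read to the nearest mm from the axis ticks). For the STL, each face is triangulated and given an outward normal.

solid part
  facet normal 0.0000 0.0000 -1.0000
    outer loop
      vertex 2.3 19.1 0.0
      vertex 15.7 23.4 0.0
      vertex 24.0 12.0 0.0
    endloop
  endfacet
  facet normal 0.0000 0.0000 -1.0000
    outer loop
      vertex 2.3 4.9 0.0
      vertex 2.3 19.1 0.0
      vertex 24.0 12.0 0.0
    endloop
  endfacet
  facet normal 0.0000 0.0000 -1.0000
    outer loop
      vertex 15.7 0.6 0.0
      vertex 2.3 4.9 0.0
      vertex 24.0 12.0 0.0
    endloop
  endfacet
  facet normal 0.7339 0.5343 0.4194
    outer loop
      vertex 24.0 12.0 0.0
      vertex 15.7 23.4 0.0
      vertex 12.0 12.0 21.0
    endloop
  endfacet
  facet normal -0.2773 0.8640 0.4202
    outer loop
      vertex 15.7 23.4 0.0
      vertex 2.3 19.1 0.0
      vertex 12.0 12.0 21.0
    endloop
  endfacet
  facet normal -0.9078 0.0000 0.4193
    outer loop
      vertex 2.3 19.1 0.0
      vertex 2.3 4.9 0.0
      vertex 12.0 12.0 21.0
    endloop
  endfacet
  facet normal -0.2773 -0.8640 0.4202
    outer loop
      vertex 2.3 4.9 0.0
      vertex 15.7 0.6 0.0
      vertex 12.0 12.0 21.0
    endloop
  endfacet
  facet normal 0.7339 -0.5343 0.4194
    outer loop
      vertex 15.7 0.6 0.0
      vertex 24.0 12.0 0.0
      vertex 12.0 12.0 21.0
    endloop
  endfacet
endsolid part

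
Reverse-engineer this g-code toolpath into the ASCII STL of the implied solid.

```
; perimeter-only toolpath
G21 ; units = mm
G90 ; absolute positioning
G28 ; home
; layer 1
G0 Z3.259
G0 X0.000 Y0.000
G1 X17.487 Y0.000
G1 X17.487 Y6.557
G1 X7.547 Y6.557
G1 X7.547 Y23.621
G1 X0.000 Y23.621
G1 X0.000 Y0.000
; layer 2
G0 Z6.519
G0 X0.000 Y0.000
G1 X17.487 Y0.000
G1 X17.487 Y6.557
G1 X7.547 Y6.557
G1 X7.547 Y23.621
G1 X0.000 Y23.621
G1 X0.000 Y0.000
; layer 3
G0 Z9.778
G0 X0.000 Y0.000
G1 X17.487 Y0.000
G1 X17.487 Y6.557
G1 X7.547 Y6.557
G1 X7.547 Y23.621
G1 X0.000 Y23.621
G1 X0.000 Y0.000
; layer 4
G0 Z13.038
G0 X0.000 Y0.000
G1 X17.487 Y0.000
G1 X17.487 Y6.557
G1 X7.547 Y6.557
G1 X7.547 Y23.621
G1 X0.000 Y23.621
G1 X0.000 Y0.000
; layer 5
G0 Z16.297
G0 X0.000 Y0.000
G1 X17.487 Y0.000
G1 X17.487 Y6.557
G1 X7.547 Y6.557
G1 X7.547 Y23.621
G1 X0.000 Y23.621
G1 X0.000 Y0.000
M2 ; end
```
solid part
  facet normal 0.0000 0.0000 -1.0000
    outer loop
      vertex 17.487 6.557 0.000
      vertex 17.487 0.000 0.000
      vertex 0.000 0.000 0.000
    endloop
  endfacet
  facet normal 0.0000 0.0000 -1.0000
    outer loop
      vertex 7.547 6.557 0.000
      vertex 17.487 6.557 0.000
      vertex 0.000 0.000 0.000
    endloop
  endfacet
  facet normal 0.0000 0.0000 -1.0000
    outer loop
      vertex 7.547 23.621 0.000
      vertex 7.547 6.557 0.000
      vertex 0.000 0.000 0.000
    endloop
  endfacet
  facet normal 0.0000 0.0000 -1.0000
    outer loop
      vertex 0.000 23.621 0.000
      vertex 7.547 23.621 0.000
      vertex 0.000 0.000 0.000
    endloop
  endfacet
  facet normal 0.0000 0.0000 1.0000
    outer loop
      vertex 0.000 0.000 16.297
      vertex 17.487 0.000 16.297
      vertex 17.487 6.557 16.297
    endloop
  endfacet
  facet normal 0.0000 0.0000 1.0000
    outer loop
      vertex 0.000 0.000 16.297
      vertex 17.487 6.557 16.297
      vertex 7.547 6.557 16.297
    endloop
  endfacet
  facet normal 0.0000 0.0000 1.0000
    outer loop
      vertex 0.000 0.000 16.297
      vertex 7.547 6.557 16.297
      vertex 7.547 23.621 16.297
    endloop
  endfacet
  facet normal 0.0000 0.0000 1.0000
    outer loop
      vertex 0.000 0.000 16.297
      vertex 7.547 23.621 16.297
      vertex 0.000 23.621 16.297
    endloop
  endfacet
  facet normal 0.0000 -1.0000 0.0000
    outer loop
      vertex 0.000 0.000 0.000
      vertex 17.487 0.000 0.000
      vertex 17.487 0.000 16.297
    endloop
  endfacet
  facet normal 0.0000 -1.0000 0.0000
    outer loop
      vertex 0.000 0.000 0.000
      vertex 17.487 0.000 16.297
      vertex 0.000 0.000 16.297
    endloop
  endfacet
  facet normal 1.0000 0.0000 0.0000
    outer loop
      vertex 17.487 0.000 0.000
      vertex 17.487 6.557 0.000
      vertex 17.487 6.557 16.297
    endloop
  endfacet
  facet normal 1.0000 0.0000 0.0000
    outer loop
      vertex 17.487 0.000 0.000
      vertex 17.487 6.557 16.297
      vertex 17.487 0.000 16.297
    endloop
  endfacet
  facet normal 0.0000 1.0000 0.0000
    outer loop
      vertex 17.487 6.557 0.000
      vertex 7.547 6.557 0.000
      vertex 7.547 6.557 16.297
    endloop
  endfacet
  facet normal 0.0000 1.0000 0.0000
    outer loop
      vertex 17.487 6.557 0.000
      vertex 7.547 6.557 16.297
      vertex 17.487 6.557 16.297
    endloop
  endfacet
  facet normal 1.0000 0.0000 0.0000
    outer loop
      vertex 7.547 6.557 0.000
      vertex 7.547 23.621 0.000
      vertex 7.547 23.621 16.297
    endloop
  endfacet
  facet normal 1.0000 0.0000 0.0000
    outer loop
      vertex 7.547 6.557 0.000
      vertex 7.547 23.621 16.297
      vertex 7.547 6.557 16.297
    endloop
  endfacet
  facet normal 0.0000 1.0000 0.0000
    outer loop
      vertex 7.547 23.621 0.000
      vertex 0.000 23.621 0.000
      vertex 0.000 23.621 16.297
    endloop
  endfacet
  facet normal 0.0000 1.0000 0.0000
    outer loop
      vertex 7.547 23.621 0.000
      vertex 0.000 23.621 16.297
      vertex 7.547 23.621 16.297
    endloop
  endfacet
  facet normal -1.0000 0.0000 0.0000
    outer loop
      vertex 0.000 23.621 0.000
      vertex 0.000 0.000 0.000
      vertex 0.000 0.000 16.297
    endloop
  endfacet
  facet normal -1.0000 0.0000 0.0000
    outer loop
      vertex 0.000 23.621 0.000
      vertex 0.000 0.000 16.297
      vertex 0.000 23.621 16.297
    endloop
  endfacet
endsolid part

The G0 Z moves step by Δz≈3.259 mm. Every layer's G1 loop is the same polygon, so the solid is a straight extrusion of it from z=0 to z≈16.3. Closing with flat bottom and top caps and triangulating gives 20 facets — an L-shaped prism: outer 17.5 × 23.6 mm, arm thicknesses ≈ 6.56 mm (horizontal) and 7.55 mm (vertical), extruded 16.3 mm in z.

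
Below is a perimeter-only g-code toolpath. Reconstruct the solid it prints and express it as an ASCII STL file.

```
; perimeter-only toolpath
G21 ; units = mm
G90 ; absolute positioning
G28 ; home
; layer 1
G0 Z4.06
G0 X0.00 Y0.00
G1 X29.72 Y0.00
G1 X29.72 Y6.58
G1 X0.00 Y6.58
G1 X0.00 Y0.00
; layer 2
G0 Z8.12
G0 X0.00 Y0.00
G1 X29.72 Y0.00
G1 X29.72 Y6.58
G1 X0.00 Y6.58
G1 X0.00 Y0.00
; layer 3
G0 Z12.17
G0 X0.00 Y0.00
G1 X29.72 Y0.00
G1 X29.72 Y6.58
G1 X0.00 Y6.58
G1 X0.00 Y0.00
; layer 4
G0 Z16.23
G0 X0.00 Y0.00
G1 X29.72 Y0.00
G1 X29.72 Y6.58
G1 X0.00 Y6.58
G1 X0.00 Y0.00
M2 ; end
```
solid part
  facet normal 0.0000 0.0000 -1.0000
    outer loop
      vertex 29.72 6.58 0.00
      vertex 29.72 0.00 0.00
      vertex 0.00 0.00 0.00
    endloop
  endfacet
  facet normal 0.0000 0.0000 -1.0000
    outer loop
      vertex 0.00 6.58 0.00
      vertex 29.72 6.58 0.00
      vertex 0.00 0.00 0.00
    endloop
  endfacet
  facet normal 0.0000 0.0000 1.0000
    outer loop
      vertex 0.00 0.00 16.23
      vertex 29.72 0.00 16.23
      vertex 29.72 6.58 16.23
    endloop
  endfacet
  facet normal 0.0000 0.0000 1.0000
    outer loop
      vertex 0.00 0.00 16.23
      vertex 29.72 6.58 16.23
      vertex 0.00 6.58 16.23
    endloop
  endfacet
  facet normal 0.0000 -1.0000 0.0000
    outer loop
      vertex 0.00 0.00 0.00
      vertex 29.72 0.00 0.00
      vertex 29.72 0.00 16.23
    endloop
  endfacet
  facet normal 0.0000 -1.0000 0.0000
    outer loop
      vertex 0.00 0.00 0.00
      vertex 29.72 0.00 16.23
      vertex 0.00 0.00 16.23
    endloop
  endfacet
  facet normal 0.0000 1.0000 0.0000
    outer loop
      vertex 29.72 6.58 16.23
      vertex 29.72 6.58 0.00
      vertex 0.00 6.58 0.00
    endloop
  endfacet
  facet normal 0.0000 1.0000 0.0000
    outer loop
      vertex 0.00 6.58 16.23
      vertex 29.72 6.58 16.23
      vertex 0.00 6.58 0.00
    endloop
  endfacet
  facet normal -1.0000 0.0000 0.0000
    outer loop
      vertex 0.00 6.58 16.23
      vertex 0.00 6.58 0.00
      vertex 0.00 0.00 0.00
    endloop
  endfacet
  facet normal -1.0000 0.0000 0.0000
    outer loop
      vertex 0.00 0.00 16.23
      vertex 0.00 6.58 16.23
      vertex 0.00 0.00 0.00
    endloop
  endfacet
  facet normal 1.0000 0.0000 0.0000
    outer loop
      vertex 29.72 0.00 0.00
      vertex 29.72 6.58 0.00
      vertex 29.72 6.58 16.23
    endloop
  endfacet
  facet normal 1.0000 0.0000 0.0000
    outer loop
      vertex 29.72 0.00 0.00
      vertex 29.72 6.58 16.23
      vertex 29.72 0.00 16.23
    endloop
  endfacet
endsolid part

The G0 Z moves step by Δz≈4.06 mm. Every layer's G1 loop is the same polygon, so the solid is a straight extrusion of it from z=0 to z≈16.2. Closing with flat bottom and top caps and triangulating gives 12 facets — a rectangular box, roughly 29.7 × 6.58 mm footprint and 16.2 mm tall.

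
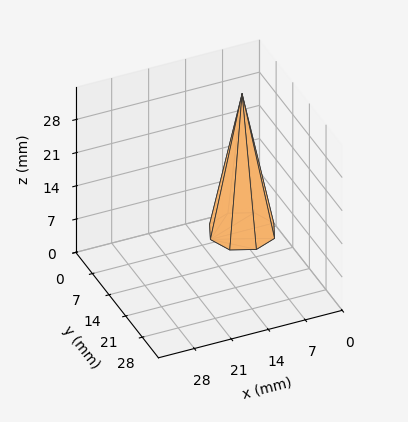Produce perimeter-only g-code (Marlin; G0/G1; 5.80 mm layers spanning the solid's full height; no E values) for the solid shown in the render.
Reading the render: the shape is a regular 8-sided pyramid, base circumscribed radius ≈ 6 mm, apex at z ≈ 29 mm (dimensions read to the nearest mm from the axis ticks). For the g-code, the solid's height is divided into equal slices at the stated Δz and each level perimeter traced with G1 moves after a G0 lift.

; perimeter-only toolpath
G21 ; units = mm
G90 ; absolute positioning
G28 ; home
; layer 1
G0 Z5.80
G0 X10.80 Y6.00
G1 X9.39 Y9.39
G1 X6.00 Y10.80
G1 X2.61 Y9.39
G1 X1.20 Y6.00
G1 X2.61 Y2.61
G1 X6.00 Y1.20
G1 X9.39 Y2.61
G1 X10.80 Y6.00
; layer 2
G0 Z11.60
G0 X9.60 Y6.00
G1 X8.54 Y8.54
G1 X6.00 Y9.60
G1 X3.46 Y8.54
G1 X2.40 Y6.00
G1 X3.46 Y3.46
G1 X6.00 Y2.40
G1 X8.54 Y3.46
G1 X9.60 Y6.00
; layer 3
G0 Z17.40
G0 X8.40 Y6.00
G1 X7.70 Y7.70
G1 X6.00 Y8.40
G1 X4.30 Y7.70
G1 X3.60 Y6.00
G1 X4.30 Y4.30
G1 X6.00 Y3.60
G1 X7.70 Y4.30
G1 X8.40 Y6.00
; layer 4
G0 Z23.20
G0 X7.20 Y6.00
G1 X6.85 Y6.85
G1 X6.00 Y7.20
G1 X5.15 Y6.85
G1 X4.80 Y6.00
G1 X5.15 Y5.15
G1 X6.00 Y4.80
G1 X6.85 Y5.15
G1 X7.20 Y6.00
M2 ; end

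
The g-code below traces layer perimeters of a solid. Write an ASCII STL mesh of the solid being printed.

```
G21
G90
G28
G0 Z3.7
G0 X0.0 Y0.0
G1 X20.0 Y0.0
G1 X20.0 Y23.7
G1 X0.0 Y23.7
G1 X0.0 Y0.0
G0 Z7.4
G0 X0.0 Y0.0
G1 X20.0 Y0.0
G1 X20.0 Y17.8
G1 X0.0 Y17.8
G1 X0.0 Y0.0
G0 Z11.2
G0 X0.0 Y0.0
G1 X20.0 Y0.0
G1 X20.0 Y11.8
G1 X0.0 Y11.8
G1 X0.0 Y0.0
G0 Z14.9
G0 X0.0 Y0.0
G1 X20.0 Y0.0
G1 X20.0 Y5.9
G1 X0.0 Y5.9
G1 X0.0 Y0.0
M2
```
solid part
  facet normal 0.0000 0.0000 -1.0000
    outer loop
      vertex 20.0 29.6 0.0
      vertex 20.0 0.0 0.0
      vertex 0.0 0.0 0.0
    endloop
  endfacet
  facet normal 0.0000 0.0000 -1.0000
    outer loop
      vertex 0.0 29.6 0.0
      vertex 20.0 29.6 0.0
      vertex 0.0 0.0 0.0
    endloop
  endfacet
  facet normal 0.0000 -1.0000 0.0000
    outer loop
      vertex 0.0 0.0 0.0
      vertex 20.0 0.0 0.0
      vertex 20.0 0.0 18.6
    endloop
  endfacet
  facet normal 0.0000 -1.0000 0.0000
    outer loop
      vertex 0.0 0.0 0.0
      vertex 20.0 0.0 18.6
      vertex 0.0 0.0 18.6
    endloop
  endfacet
  facet normal 0.0000 0.5321 0.8467
    outer loop
      vertex 0.0 0.0 18.6
      vertex 20.0 0.0 18.6
      vertex 20.0 29.6 0.0
    endloop
  endfacet
  facet normal 0.0000 0.5321 0.8467
    outer loop
      vertex 0.0 0.0 18.6
      vertex 20.0 29.6 0.0
      vertex 0.0 29.6 0.0
    endloop
  endfacet
  facet normal -1.0000 0.0000 0.0000
    outer loop
      vertex 0.0 0.0 18.6
      vertex 0.0 29.6 0.0
      vertex 0.0 0.0 0.0
    endloop
  endfacet
  facet normal 1.0000 0.0000 0.0000
    outer loop
      vertex 20.0 0.0 0.0
      vertex 20.0 29.6 0.0
      vertex 20.0 0.0 18.6
    endloop
  endfacet
endsolid part

The G0 Z moves step by Δz≈3.7 mm. The G1 loops shrink linearly with z, so the solid tapers from its base footprint up to z≈18.6. Closing with a flat bottom cap and the tapered top and triangulating gives 8 facets — a wedge (ramp): 20 × 29.6 mm base, rising to 18.6 mm along the y=0 edge and sloping linearly to z=0 at y=29.6.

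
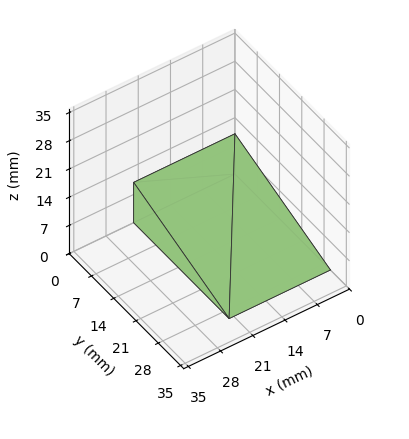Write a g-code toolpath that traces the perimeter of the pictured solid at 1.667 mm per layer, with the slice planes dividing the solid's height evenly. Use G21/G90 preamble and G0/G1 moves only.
Reading the render: the shape is a wedge (ramp): 22 × 30 mm base, rising to 10 mm along the y=0 edge and sloping linearly to z=0 at y=30 (dimensions read to the nearest mm from the axis ticks). For the g-code, the solid's height is divided into equal slices at the stated Δz and each level perimeter traced with G1 moves after a G0 lift.

; perimeter-only toolpath
G21 ; units = mm
G90 ; absolute positioning
G28 ; home
; layer 1
G0 Z1.667
G0 X0.000 Y0.000
G1 X22.000 Y0.000
G1 X22.000 Y25.000
G1 X0.000 Y25.000
G1 X0.000 Y0.000
; layer 2
G0 Z3.333
G0 X0.000 Y0.000
G1 X22.000 Y0.000
G1 X22.000 Y20.000
G1 X0.000 Y20.000
G1 X0.000 Y0.000
; layer 3
G0 Z5.000
G0 X0.000 Y0.000
G1 X22.000 Y0.000
G1 X22.000 Y15.000
G1 X0.000 Y15.000
G1 X0.000 Y0.000
; layer 4
G0 Z6.667
G0 X0.000 Y0.000
G1 X22.000 Y0.000
G1 X22.000 Y10.000
G1 X0.000 Y10.000
G1 X0.000 Y0.000
; layer 5
G0 Z8.333
G0 X0.000 Y0.000
G1 X22.000 Y0.000
G1 X22.000 Y5.000
G1 X0.000 Y5.000
G1 X0.000 Y0.000
M2 ; end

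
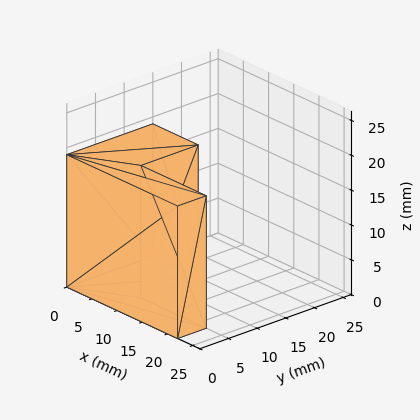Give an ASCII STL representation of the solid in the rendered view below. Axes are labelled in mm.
Reading the render: the shape is an L-shaped prism: outer 22 × 15 mm, arm thicknesses ≈ 5 mm (horizontal) and 9 mm (vertical), extruded 19 mm in z (dimensions read to the nearest mm from the axis ticks). For the STL, each face is triangulated and given an outward normal.

solid part
  facet normal 0.0000 0.0000 -1.0000
    outer loop
      vertex 22.000 5.000 0.000
      vertex 22.000 0.000 0.000
      vertex 0.000 0.000 0.000
    endloop
  endfacet
  facet normal 0.0000 0.0000 -1.0000
    outer loop
      vertex 9.000 5.000 0.000
      vertex 22.000 5.000 0.000
      vertex 0.000 0.000 0.000
    endloop
  endfacet
  facet normal 0.0000 0.0000 -1.0000
    outer loop
      vertex 9.000 15.000 0.000
      vertex 9.000 5.000 0.000
      vertex 0.000 0.000 0.000
    endloop
  endfacet
  facet normal 0.0000 0.0000 -1.0000
    outer loop
      vertex 0.000 15.000 0.000
      vertex 9.000 15.000 0.000
      vertex 0.000 0.000 0.000
    endloop
  endfacet
  facet normal 0.0000 0.0000 1.0000
    outer loop
      vertex 0.000 0.000 19.000
      vertex 22.000 0.000 19.000
      vertex 22.000 5.000 19.000
    endloop
  endfacet
  facet normal 0.0000 0.0000 1.0000
    outer loop
      vertex 0.000 0.000 19.000
      vertex 22.000 5.000 19.000
      vertex 9.000 5.000 19.000
    endloop
  endfacet
  facet normal 0.0000 0.0000 1.0000
    outer loop
      vertex 0.000 0.000 19.000
      vertex 9.000 5.000 19.000
      vertex 9.000 15.000 19.000
    endloop
  endfacet
  facet normal 0.0000 0.0000 1.0000
    outer loop
      vertex 0.000 0.000 19.000
      vertex 9.000 15.000 19.000
      vertex 0.000 15.000 19.000
    endloop
  endfacet
  facet normal 0.0000 -1.0000 0.0000
    outer loop
      vertex 0.000 0.000 0.000
      vertex 22.000 0.000 0.000
      vertex 22.000 0.000 19.000
    endloop
  endfacet
  facet normal 0.0000 -1.0000 0.0000
    outer loop
      vertex 0.000 0.000 0.000
      vertex 22.000 0.000 19.000
      vertex 0.000 0.000 19.000
    endloop
  endfacet
  facet normal 1.0000 0.0000 0.0000
    outer loop
      vertex 22.000 0.000 0.000
      vertex 22.000 5.000 0.000
      vertex 22.000 5.000 19.000
    endloop
  endfacet
  facet normal 1.0000 0.0000 0.0000
    outer loop
      vertex 22.000 0.000 0.000
      vertex 22.000 5.000 19.000
      vertex 22.000 0.000 19.000
    endloop
  endfacet
  facet normal 0.0000 1.0000 0.0000
    outer loop
      vertex 22.000 5.000 0.000
      vertex 9.000 5.000 0.000
      vertex 9.000 5.000 19.000
    endloop
  endfacet
  facet normal 0.0000 1.0000 0.0000
    outer loop
      vertex 22.000 5.000 0.000
      vertex 9.000 5.000 19.000
      vertex 22.000 5.000 19.000
    endloop
  endfacet
  facet normal 1.0000 0.0000 0.0000
    outer loop
      vertex 9.000 5.000 0.000
      vertex 9.000 15.000 0.000
      vertex 9.000 15.000 19.000
    endloop
  endfacet
  facet normal 1.0000 0.0000 0.0000
    outer loop
      vertex 9.000 5.000 0.000
      vertex 9.000 15.000 19.000
      vertex 9.000 5.000 19.000
    endloop
  endfacet
  facet normal 0.0000 1.0000 0.0000
    outer loop
      vertex 9.000 15.000 0.000
      vertex 0.000 15.000 0.000
      vertex 0.000 15.000 19.000
    endloop
  endfacet
  facet normal 0.0000 1.0000 0.0000
    outer loop
      vertex 9.000 15.000 0.000
      vertex 0.000 15.000 19.000
      vertex 9.000 15.000 19.000
    endloop
  endfacet
  facet normal -1.0000 0.0000 0.0000
    outer loop
      vertex 0.000 15.000 0.000
      vertex 0.000 0.000 0.000
      vertex 0.000 0.000 19.000
    endloop
  endfacet
  facet normal -1.0000 0.0000 0.0000
    outer loop
      vertex 0.000 15.000 0.000
      vertex 0.000 0.000 19.000
      vertex 0.000 15.000 19.000
    endloop
  endfacet
endsolid part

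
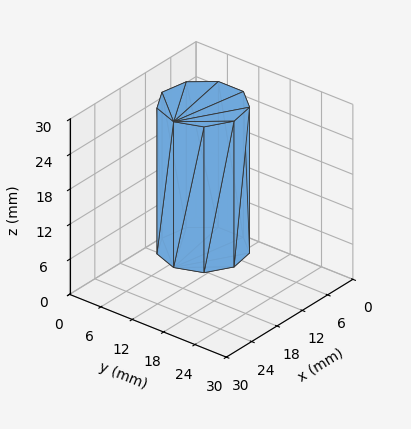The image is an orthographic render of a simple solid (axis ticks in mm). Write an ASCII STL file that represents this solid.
Reading the render: the shape is a regular 9-sided prism (a cylinder approximated with 9 flat sides), circumscribed radius ≈ 7 mm, height ≈ 25 mm (dimensions read to the nearest mm from the axis ticks). For the STL, each face is triangulated and given an outward normal.

solid part
  facet normal 0.0000 0.0000 -1.0000
    outer loop
      vertex 8.216 13.894 0.000
      vertex 12.362 11.500 0.000
      vertex 14.000 7.000 0.000
    endloop
  endfacet
  facet normal 0.0000 0.0000 -1.0000
    outer loop
      vertex 3.500 13.062 0.000
      vertex 8.216 13.894 0.000
      vertex 14.000 7.000 0.000
    endloop
  endfacet
  facet normal 0.0000 0.0000 -1.0000
    outer loop
      vertex 0.422 9.394 0.000
      vertex 3.500 13.062 0.000
      vertex 14.000 7.000 0.000
    endloop
  endfacet
  facet normal 0.0000 0.0000 -1.0000
    outer loop
      vertex 0.422 4.606 0.000
      vertex 0.422 9.394 0.000
      vertex 14.000 7.000 0.000
    endloop
  endfacet
  facet normal 0.0000 0.0000 -1.0000
    outer loop
      vertex 3.500 0.938 0.000
      vertex 0.422 4.606 0.000
      vertex 14.000 7.000 0.000
    endloop
  endfacet
  facet normal 0.0000 0.0000 -1.0000
    outer loop
      vertex 8.216 0.106 0.000
      vertex 3.500 0.938 0.000
      vertex 14.000 7.000 0.000
    endloop
  endfacet
  facet normal 0.0000 0.0000 -1.0000
    outer loop
      vertex 12.362 2.500 0.000
      vertex 8.216 0.106 0.000
      vertex 14.000 7.000 0.000
    endloop
  endfacet
  facet normal 0.0000 0.0000 1.0000
    outer loop
      vertex 14.000 7.000 25.000
      vertex 12.362 11.500 25.000
      vertex 8.216 13.894 25.000
    endloop
  endfacet
  facet normal 0.0000 0.0000 1.0000
    outer loop
      vertex 14.000 7.000 25.000
      vertex 8.216 13.894 25.000
      vertex 3.500 13.062 25.000
    endloop
  endfacet
  facet normal 0.0000 0.0000 1.0000
    outer loop
      vertex 14.000 7.000 25.000
      vertex 3.500 13.062 25.000
      vertex 0.422 9.394 25.000
    endloop
  endfacet
  facet normal 0.0000 0.0000 1.0000
    outer loop
      vertex 14.000 7.000 25.000
      vertex 0.422 9.394 25.000
      vertex 0.422 4.606 25.000
    endloop
  endfacet
  facet normal 0.0000 0.0000 1.0000
    outer loop
      vertex 14.000 7.000 25.000
      vertex 0.422 4.606 25.000
      vertex 3.500 0.938 25.000
    endloop
  endfacet
  facet normal 0.0000 0.0000 1.0000
    outer loop
      vertex 14.000 7.000 25.000
      vertex 3.500 0.938 25.000
      vertex 8.216 0.106 25.000
    endloop
  endfacet
  facet normal 0.0000 0.0000 1.0000
    outer loop
      vertex 14.000 7.000 25.000
      vertex 8.216 0.106 25.000
      vertex 12.362 2.500 25.000
    endloop
  endfacet
  facet normal 0.9397 0.3420 0.0000
    outer loop
      vertex 14.000 7.000 0.000
      vertex 12.362 11.500 0.000
      vertex 12.362 11.500 25.000
    endloop
  endfacet
  facet normal 0.9397 0.3420 0.0000
    outer loop
      vertex 14.000 7.000 0.000
      vertex 12.362 11.500 25.000
      vertex 14.000 7.000 25.000
    endloop
  endfacet
  facet normal 0.5000 0.8660 0.0000
    outer loop
      vertex 12.362 11.500 0.000
      vertex 8.216 13.894 0.000
      vertex 8.216 13.894 25.000
    endloop
  endfacet
  facet normal 0.5000 0.8660 0.0000
    outer loop
      vertex 12.362 11.500 0.000
      vertex 8.216 13.894 25.000
      vertex 12.362 11.500 25.000
    endloop
  endfacet
  facet normal -0.1737 0.9848 0.0000
    outer loop
      vertex 8.216 13.894 0.000
      vertex 3.500 13.062 0.000
      vertex 3.500 13.062 25.000
    endloop
  endfacet
  facet normal -0.1737 0.9848 0.0000
    outer loop
      vertex 8.216 13.894 0.000
      vertex 3.500 13.062 25.000
      vertex 8.216 13.894 25.000
    endloop
  endfacet
  facet normal -0.7660 0.6428 0.0000
    outer loop
      vertex 3.500 13.062 0.000
      vertex 0.422 9.394 0.000
      vertex 0.422 9.394 25.000
    endloop
  endfacet
  facet normal -0.7660 0.6428 0.0000
    outer loop
      vertex 3.500 13.062 0.000
      vertex 0.422 9.394 25.000
      vertex 3.500 13.062 25.000
    endloop
  endfacet
  facet normal -1.0000 0.0000 0.0000
    outer loop
      vertex 0.422 9.394 0.000
      vertex 0.422 4.606 0.000
      vertex 0.422 4.606 25.000
    endloop
  endfacet
  facet normal -1.0000 0.0000 0.0000
    outer loop
      vertex 0.422 9.394 0.000
      vertex 0.422 4.606 25.000
      vertex 0.422 9.394 25.000
    endloop
  endfacet
  facet normal -0.7660 -0.6428 0.0000
    outer loop
      vertex 0.422 4.606 0.000
      vertex 3.500 0.938 0.000
      vertex 3.500 0.938 25.000
    endloop
  endfacet
  facet normal -0.7660 -0.6428 0.0000
    outer loop
      vertex 0.422 4.606 0.000
      vertex 3.500 0.938 25.000
      vertex 0.422 4.606 25.000
    endloop
  endfacet
  facet normal -0.1737 -0.9848 0.0000
    outer loop
      vertex 3.500 0.938 0.000
      vertex 8.216 0.106 0.000
      vertex 8.216 0.106 25.000
    endloop
  endfacet
  facet normal -0.1737 -0.9848 0.0000
    outer loop
      vertex 3.500 0.938 0.000
      vertex 8.216 0.106 25.000
      vertex 3.500 0.938 25.000
    endloop
  endfacet
  facet normal 0.5000 -0.8660 0.0000
    outer loop
      vertex 8.216 0.106 0.000
      vertex 12.362 2.500 0.000
      vertex 12.362 2.500 25.000
    endloop
  endfacet
  facet normal 0.5000 -0.8660 0.0000
    outer loop
      vertex 8.216 0.106 0.000
      vertex 12.362 2.500 25.000
      vertex 8.216 0.106 25.000
    endloop
  endfacet
  facet normal 0.9397 -0.3420 0.0000
    outer loop
      vertex 12.362 2.500 0.000
      vertex 14.000 7.000 0.000
      vertex 14.000 7.000 25.000
    endloop
  endfacet
  facet normal 0.9397 -0.3420 0.0000
    outer loop
      vertex 12.362 2.500 0.000
      vertex 14.000 7.000 25.000
      vertex 12.362 2.500 25.000
    endloop
  endfacet
endsolid part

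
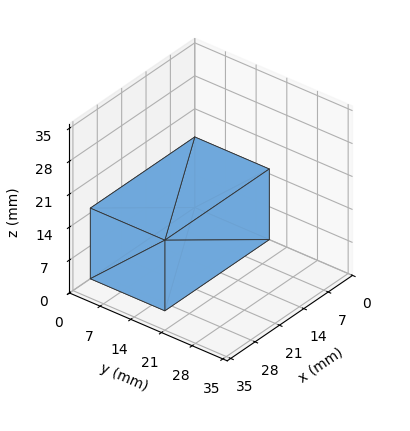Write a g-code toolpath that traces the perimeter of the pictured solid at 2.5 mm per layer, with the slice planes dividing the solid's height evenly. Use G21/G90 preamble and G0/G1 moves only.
Reading the render: the shape is a rectangular box, roughly 30 × 17 mm footprint and 15 mm tall (dimensions read to the nearest mm from the axis ticks). For the g-code, the solid's height is divided into equal slices at the stated Δz and each level perimeter traced with G1 moves after a G0 lift.

; perimeter-only toolpath
G21 ; units = mm
G90 ; absolute positioning
G28 ; home
; layer 1
G0 Z2.5
G0 X0.0 Y0.0
G1 X30.0 Y0.0
G1 X30.0 Y17.0
G1 X0.0 Y17.0
G1 X0.0 Y0.0
; layer 2
G0 Z5.0
G0 X0.0 Y0.0
G1 X30.0 Y0.0
G1 X30.0 Y17.0
G1 X0.0 Y17.0
G1 X0.0 Y0.0
; layer 3
G0 Z7.5
G0 X0.0 Y0.0
G1 X30.0 Y0.0
G1 X30.0 Y17.0
G1 X0.0 Y17.0
G1 X0.0 Y0.0
; layer 4
G0 Z10.0
G0 X0.0 Y0.0
G1 X30.0 Y0.0
G1 X30.0 Y17.0
G1 X0.0 Y17.0
G1 X0.0 Y0.0
; layer 5
G0 Z12.5
G0 X0.0 Y0.0
G1 X30.0 Y0.0
G1 X30.0 Y17.0
G1 X0.0 Y17.0
G1 X0.0 Y0.0
; layer 6
G0 Z15.0
G0 X0.0 Y0.0
G1 X30.0 Y0.0
G1 X30.0 Y17.0
G1 X0.0 Y17.0
G1 X0.0 Y0.0
M2 ; end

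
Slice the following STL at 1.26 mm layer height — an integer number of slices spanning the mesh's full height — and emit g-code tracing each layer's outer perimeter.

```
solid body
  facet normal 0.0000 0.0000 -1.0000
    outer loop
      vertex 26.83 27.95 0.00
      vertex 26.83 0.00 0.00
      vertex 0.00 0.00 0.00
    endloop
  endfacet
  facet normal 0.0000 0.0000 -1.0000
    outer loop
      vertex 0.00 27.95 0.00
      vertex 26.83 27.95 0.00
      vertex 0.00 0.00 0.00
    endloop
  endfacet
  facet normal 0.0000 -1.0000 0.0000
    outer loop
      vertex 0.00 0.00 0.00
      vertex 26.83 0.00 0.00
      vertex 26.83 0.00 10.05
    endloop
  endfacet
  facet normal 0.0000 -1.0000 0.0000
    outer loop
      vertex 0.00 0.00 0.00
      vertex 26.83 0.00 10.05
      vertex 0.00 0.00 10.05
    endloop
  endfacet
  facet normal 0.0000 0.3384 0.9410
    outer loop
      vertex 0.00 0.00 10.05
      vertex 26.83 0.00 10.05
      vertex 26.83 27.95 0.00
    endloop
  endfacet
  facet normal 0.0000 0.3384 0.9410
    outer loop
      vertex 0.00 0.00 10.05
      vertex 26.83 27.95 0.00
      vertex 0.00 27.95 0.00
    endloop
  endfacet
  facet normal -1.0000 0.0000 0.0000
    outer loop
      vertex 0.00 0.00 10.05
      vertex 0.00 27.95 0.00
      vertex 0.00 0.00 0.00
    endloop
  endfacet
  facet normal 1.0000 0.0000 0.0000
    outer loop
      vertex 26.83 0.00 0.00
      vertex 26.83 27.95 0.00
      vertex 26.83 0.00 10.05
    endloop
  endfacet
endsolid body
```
; perimeter-only toolpath
G21 ; units = mm
G90 ; absolute positioning
G28 ; home
; layer 1
G0 Z1.26
G0 X0.00 Y0.00
G1 X26.83 Y0.00
G1 X26.83 Y24.46
G1 X0.00 Y24.46
G1 X0.00 Y0.00
; layer 2
G0 Z2.51
G0 X0.00 Y0.00
G1 X26.83 Y0.00
G1 X26.83 Y20.96
G1 X0.00 Y20.96
G1 X0.00 Y0.00
; layer 3
G0 Z3.77
G0 X0.00 Y0.00
G1 X26.83 Y0.00
G1 X26.83 Y17.47
G1 X0.00 Y17.47
G1 X0.00 Y0.00
; layer 4
G0 Z5.03
G0 X0.00 Y0.00
G1 X26.83 Y0.00
G1 X26.83 Y13.97
G1 X0.00 Y13.97
G1 X0.00 Y0.00
; layer 5
G0 Z6.28
G0 X0.00 Y0.00
G1 X26.83 Y0.00
G1 X26.83 Y10.48
G1 X0.00 Y10.48
G1 X0.00 Y0.00
; layer 6
G0 Z7.54
G0 X0.00 Y0.00
G1 X26.83 Y0.00
G1 X26.83 Y6.99
G1 X0.00 Y6.99
G1 X0.00 Y0.00
; layer 7
G0 Z8.79
G0 X0.00 Y0.00
G1 X26.83 Y0.00
G1 X26.83 Y3.49
G1 X0.00 Y3.49
G1 X0.00 Y0.00
M2 ; end

The solid is a wedge (ramp): 26.8 × 27.9 mm base, rising to 10.1 mm along the y=0 edge and sloping linearly to z=0 at y=27.9. Slicing at Δz = 1.26 mm — 8 equal slices spanning the solid's height, so layer i sits at z = i·h/8 — gives 7 non-empty perimeters. Each is a 4-segment closed polygon; G0 lifts to the layer z and rapids to the start vertex, then G1 traces the edges. The cross-section shrinks linearly with z (the slice at the apex is degenerate and omitted).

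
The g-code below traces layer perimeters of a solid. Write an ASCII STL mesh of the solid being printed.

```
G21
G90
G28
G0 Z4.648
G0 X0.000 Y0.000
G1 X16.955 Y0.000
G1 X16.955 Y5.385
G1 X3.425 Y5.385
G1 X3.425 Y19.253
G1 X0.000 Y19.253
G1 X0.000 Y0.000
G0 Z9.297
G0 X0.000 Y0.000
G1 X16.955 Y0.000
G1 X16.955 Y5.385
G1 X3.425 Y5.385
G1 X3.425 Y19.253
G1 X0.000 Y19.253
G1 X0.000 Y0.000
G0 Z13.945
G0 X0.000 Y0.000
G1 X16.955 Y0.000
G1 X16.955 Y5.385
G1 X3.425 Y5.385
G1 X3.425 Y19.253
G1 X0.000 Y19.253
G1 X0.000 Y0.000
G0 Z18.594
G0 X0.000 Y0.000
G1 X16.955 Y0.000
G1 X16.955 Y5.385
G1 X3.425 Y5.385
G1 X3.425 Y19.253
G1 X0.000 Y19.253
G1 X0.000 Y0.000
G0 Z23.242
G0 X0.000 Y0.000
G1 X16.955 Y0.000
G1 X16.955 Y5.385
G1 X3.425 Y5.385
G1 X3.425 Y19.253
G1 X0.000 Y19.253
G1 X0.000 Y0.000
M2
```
solid part
  facet normal 0.0000 0.0000 -1.0000
    outer loop
      vertex 16.955 5.385 0.000
      vertex 16.955 0.000 0.000
      vertex 0.000 0.000 0.000
    endloop
  endfacet
  facet normal 0.0000 0.0000 -1.0000
    outer loop
      vertex 3.425 5.385 0.000
      vertex 16.955 5.385 0.000
      vertex 0.000 0.000 0.000
    endloop
  endfacet
  facet normal 0.0000 0.0000 -1.0000
    outer loop
      vertex 3.425 19.253 0.000
      vertex 3.425 5.385 0.000
      vertex 0.000 0.000 0.000
    endloop
  endfacet
  facet normal 0.0000 0.0000 -1.0000
    outer loop
      vertex 0.000 19.253 0.000
      vertex 3.425 19.253 0.000
      vertex 0.000 0.000 0.000
    endloop
  endfacet
  facet normal 0.0000 0.0000 1.0000
    outer loop
      vertex 0.000 0.000 23.242
      vertex 16.955 0.000 23.242
      vertex 16.955 5.385 23.242
    endloop
  endfacet
  facet normal 0.0000 0.0000 1.0000
    outer loop
      vertex 0.000 0.000 23.242
      vertex 16.955 5.385 23.242
      vertex 3.425 5.385 23.242
    endloop
  endfacet
  facet normal 0.0000 0.0000 1.0000
    outer loop
      vertex 0.000 0.000 23.242
      vertex 3.425 5.385 23.242
      vertex 3.425 19.253 23.242
    endloop
  endfacet
  facet normal 0.0000 0.0000 1.0000
    outer loop
      vertex 0.000 0.000 23.242
      vertex 3.425 19.253 23.242
      vertex 0.000 19.253 23.242
    endloop
  endfacet
  facet normal 0.0000 -1.0000 0.0000
    outer loop
      vertex 0.000 0.000 0.000
      vertex 16.955 0.000 0.000
      vertex 16.955 0.000 23.242
    endloop
  endfacet
  facet normal 0.0000 -1.0000 0.0000
    outer loop
      vertex 0.000 0.000 0.000
      vertex 16.955 0.000 23.242
      vertex 0.000 0.000 23.242
    endloop
  endfacet
  facet normal 1.0000 0.0000 0.0000
    outer loop
      vertex 16.955 0.000 0.000
      vertex 16.955 5.385 0.000
      vertex 16.955 5.385 23.242
    endloop
  endfacet
  facet normal 1.0000 0.0000 0.0000
    outer loop
      vertex 16.955 0.000 0.000
      vertex 16.955 5.385 23.242
      vertex 16.955 0.000 23.242
    endloop
  endfacet
  facet normal 0.0000 1.0000 0.0000
    outer loop
      vertex 16.955 5.385 0.000
      vertex 3.425 5.385 0.000
      vertex 3.425 5.385 23.242
    endloop
  endfacet
  facet normal 0.0000 1.0000 0.0000
    outer loop
      vertex 16.955 5.385 0.000
      vertex 3.425 5.385 23.242
      vertex 16.955 5.385 23.242
    endloop
  endfacet
  facet normal 1.0000 0.0000 0.0000
    outer loop
      vertex 3.425 5.385 0.000
      vertex 3.425 19.253 0.000
      vertex 3.425 19.253 23.242
    endloop
  endfacet
  facet normal 1.0000 0.0000 0.0000
    outer loop
      vertex 3.425 5.385 0.000
      vertex 3.425 19.253 23.242
      vertex 3.425 5.385 23.242
    endloop
  endfacet
  facet normal 0.0000 1.0000 0.0000
    outer loop
      vertex 3.425 19.253 0.000
      vertex 0.000 19.253 0.000
      vertex 0.000 19.253 23.242
    endloop
  endfacet
  facet normal 0.0000 1.0000 0.0000
    outer loop
      vertex 3.425 19.253 0.000
      vertex 0.000 19.253 23.242
      vertex 3.425 19.253 23.242
    endloop
  endfacet
  facet normal -1.0000 0.0000 0.0000
    outer loop
      vertex 0.000 19.253 0.000
      vertex 0.000 0.000 0.000
      vertex 0.000 0.000 23.242
    endloop
  endfacet
  facet normal -1.0000 0.0000 0.0000
    outer loop
      vertex 0.000 19.253 0.000
      vertex 0.000 0.000 23.242
      vertex 0.000 19.253 23.242
    endloop
  endfacet
endsolid part

The G0 Z moves step by Δz≈4.648 mm. Every layer's G1 loop is the same polygon, so the solid is a straight extrusion of it from z=0 to z≈23.2. Closing with flat bottom and top caps and triangulating gives 20 facets — an L-shaped prism: outer 17 × 19.3 mm, arm thicknesses ≈ 5.38 mm (horizontal) and 3.42 mm (vertical), extruded 23.2 mm in z.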